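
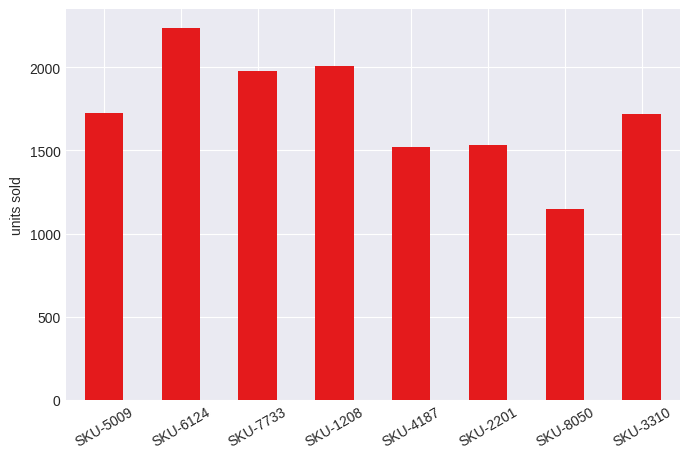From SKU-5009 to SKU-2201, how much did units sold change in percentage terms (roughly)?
≈ -11.1%

SKU-5009 ≈ 1800, SKU-2201 ≈ 1600; (1600 − 1800) / 1800 ≈ -11.1%.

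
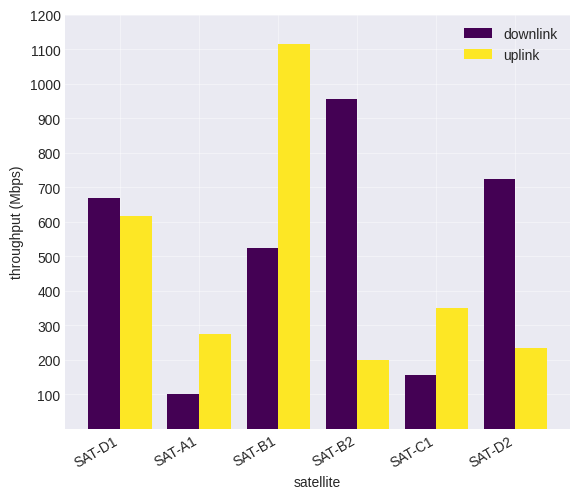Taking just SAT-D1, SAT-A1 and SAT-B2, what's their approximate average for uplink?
(600 + 300 + 200) / 3 ≈ 367.

≈ 367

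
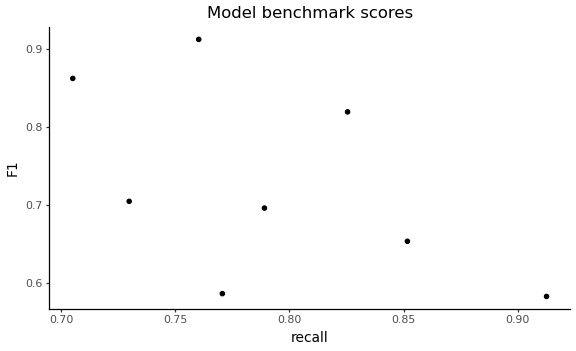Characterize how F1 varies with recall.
Points are negatively correlated; moderate (|r| ≈ 0.5).

negative, moderate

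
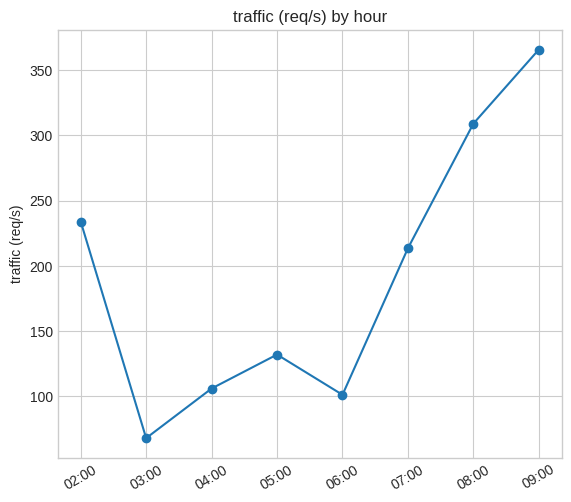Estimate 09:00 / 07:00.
≈ 1.67×

09:00 ≈ 375, 07:00 ≈ 225; 375/225 ≈ 1.67.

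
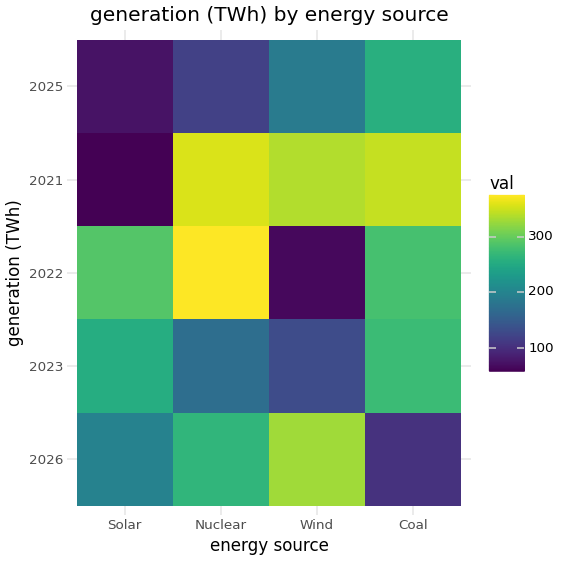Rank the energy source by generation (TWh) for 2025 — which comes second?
Wind

Top 3 for 2025: Coal ≈ 250, Wind ≈ 200, Nuclear ≈ 100.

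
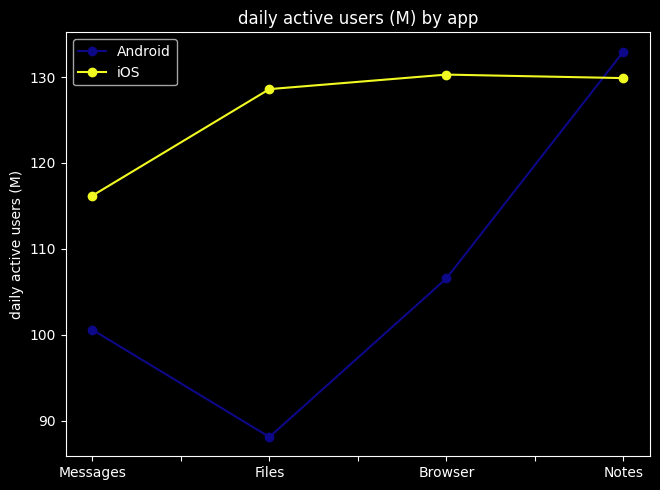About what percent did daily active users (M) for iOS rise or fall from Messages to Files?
Messages ≈ 115, Files ≈ 130; (130 − 115) / 115 ≈ +13%.

≈ +13%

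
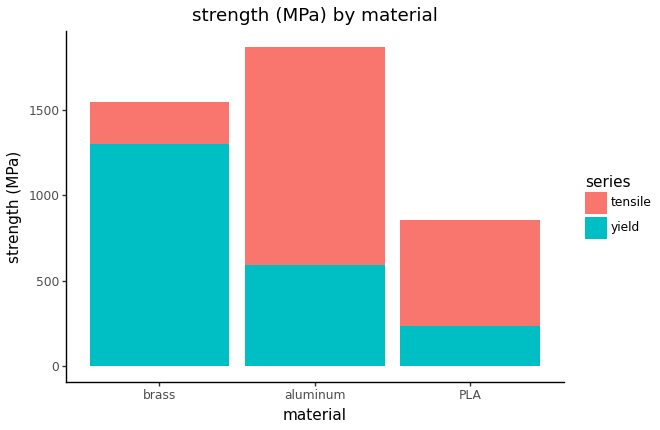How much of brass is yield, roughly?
yield top ≈ 1200, bottom ≈ 0; segment ≈ 1200.

≈ 1200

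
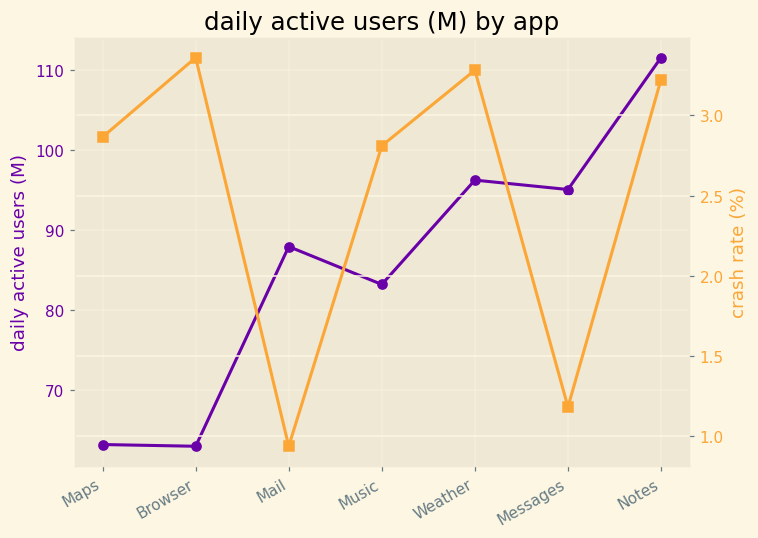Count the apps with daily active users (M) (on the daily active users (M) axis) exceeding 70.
Above 70: Mail, Music, Weather, Messages, Notes.

5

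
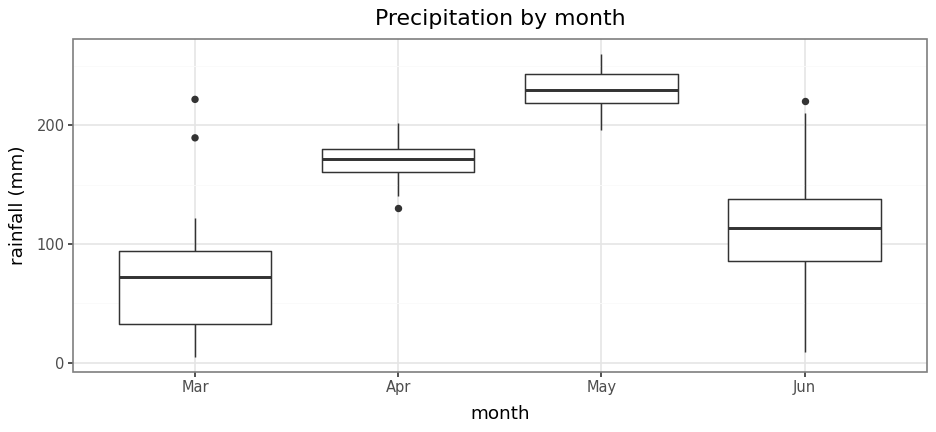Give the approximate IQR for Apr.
≈ 20

Q3 ≈ 180, Q1 ≈ 160; IQR ≈ 20.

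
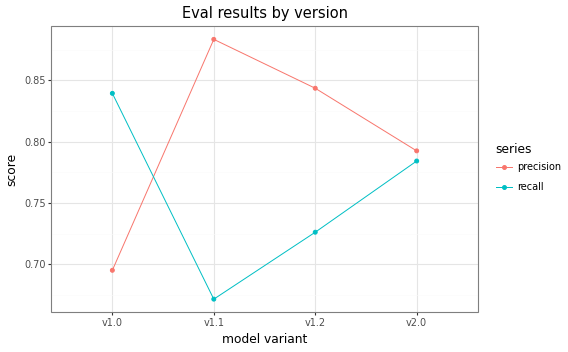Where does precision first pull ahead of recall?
v1.1

v1.0: precision ≈ 0.70 vs recall ≈ 0.84 (not yet); v1.1: precision ≈ 0.88 vs recall ≈ 0.68 (first crossover).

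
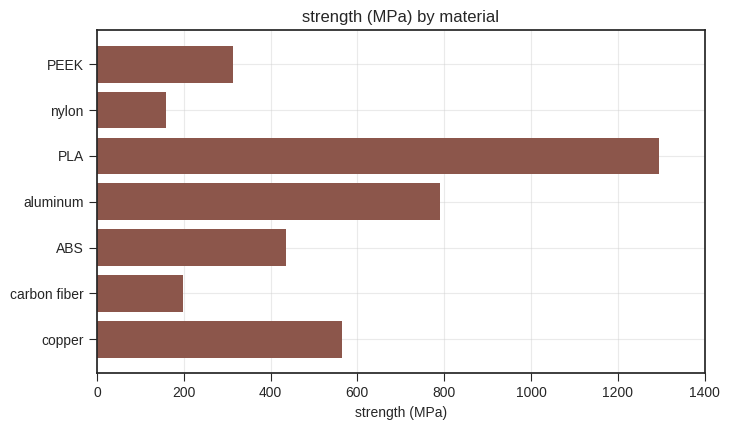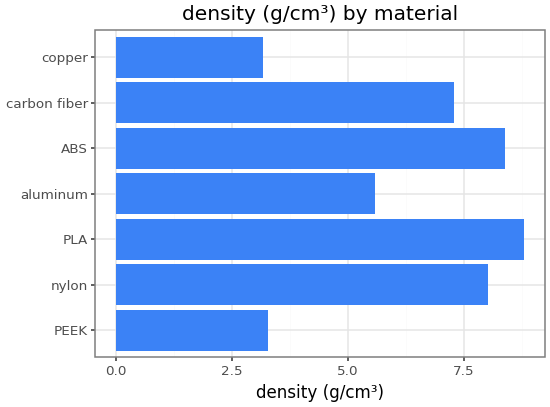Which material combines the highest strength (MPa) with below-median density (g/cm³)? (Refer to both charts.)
aluminum

Chart 2 median density (g/cm³) ≈ 7; below-median materials: PEEK, aluminum, copper. Among those, aluminum has the highest strength (MPa) (≈ 800).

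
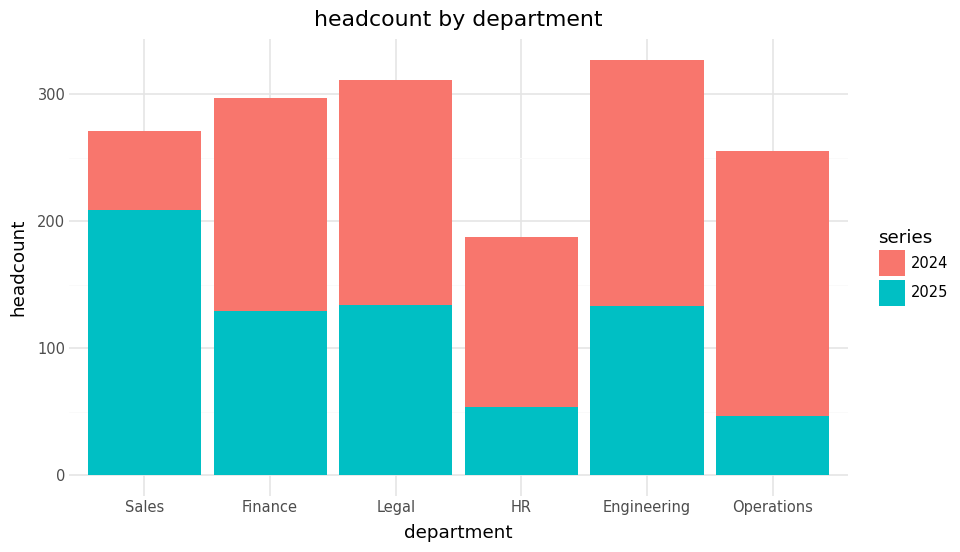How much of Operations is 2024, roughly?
2024 top ≈ 250, bottom ≈ 50; segment ≈ 200.

≈ 200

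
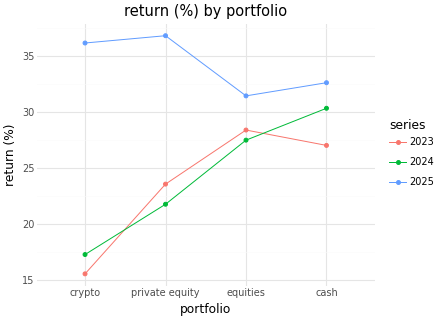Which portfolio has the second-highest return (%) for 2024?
equities

Top 3 for 2024: cash ≈ 30, equities ≈ 28, private equity ≈ 22.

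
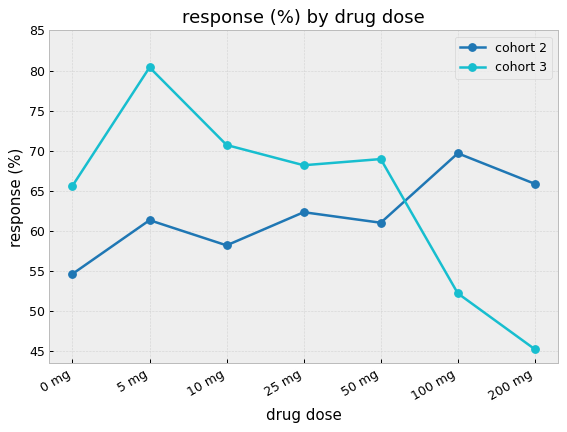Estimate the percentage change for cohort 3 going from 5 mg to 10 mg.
≈ -12.5%

5 mg ≈ 80, 10 mg ≈ 70; (70 − 80) / 80 ≈ -12.5%.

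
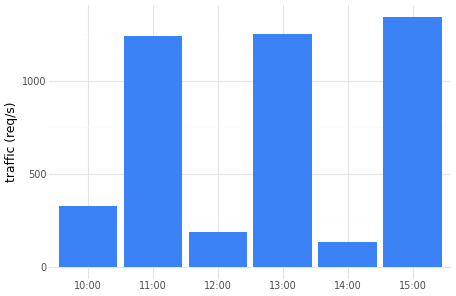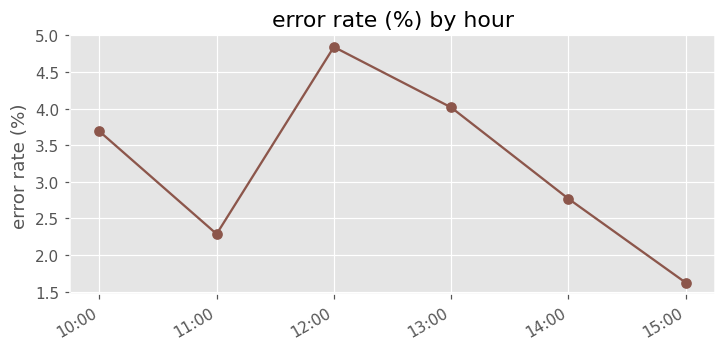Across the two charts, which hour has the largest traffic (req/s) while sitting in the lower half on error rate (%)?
15:00

Chart 2 median error rate (%) ≈ 3; below-median hours: 11:00, 14:00, 15:00. Among those, 15:00 has the highest traffic (req/s) (≈ 1400).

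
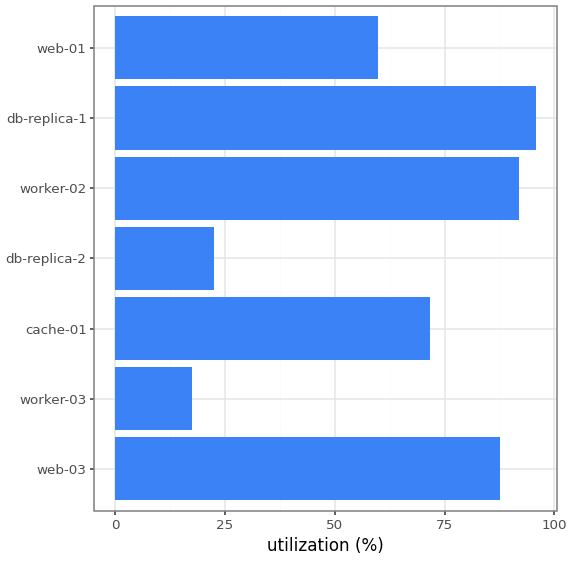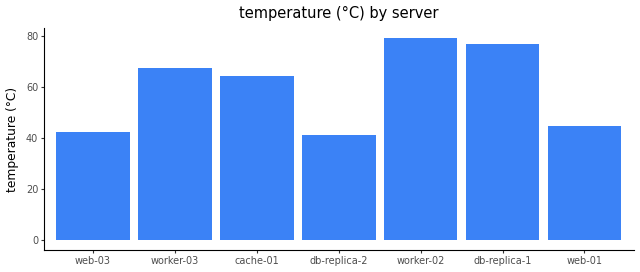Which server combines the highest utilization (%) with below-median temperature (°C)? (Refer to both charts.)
Chart 2 median temperature (°C) ≈ 60; below-median servers: web-03, db-replica-2, web-01. Among those, web-03 has the highest utilization (%) (≈ 90).

web-03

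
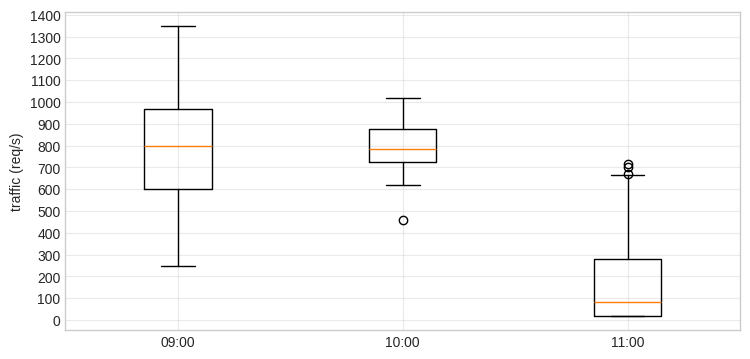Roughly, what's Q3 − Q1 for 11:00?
≈ 300

Q3 ≈ 300, Q1 ≈ 0; IQR ≈ 300.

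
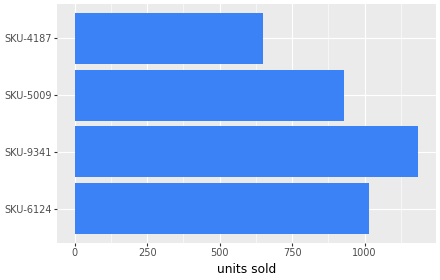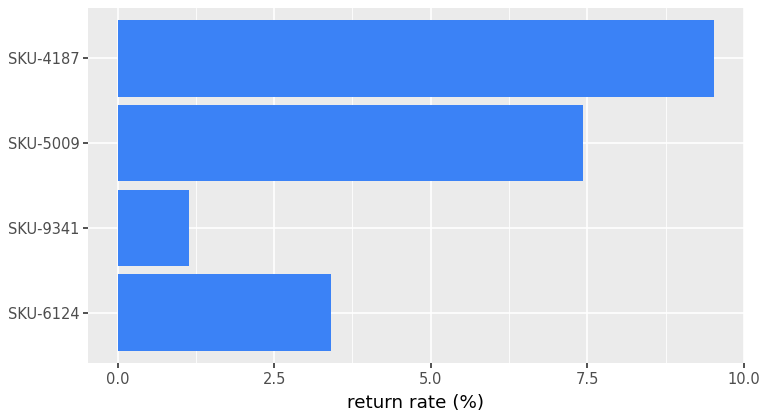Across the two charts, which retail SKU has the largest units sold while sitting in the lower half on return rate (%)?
SKU-9341

Chart 2 median return rate (%) ≈ 5; below-median retail SKUs: SKU-6124, SKU-9341. Among those, SKU-9341 has the highest units sold (≈ 1200).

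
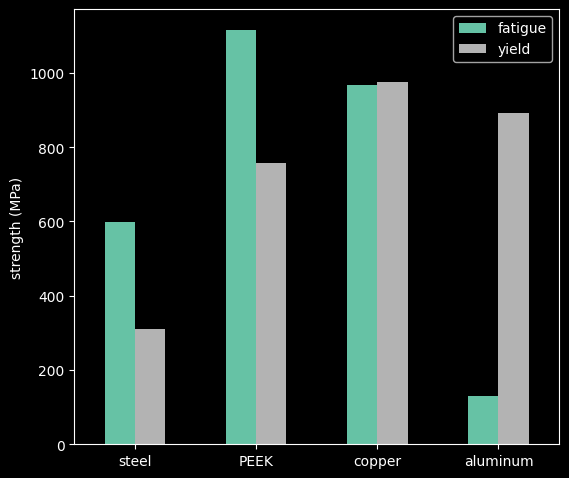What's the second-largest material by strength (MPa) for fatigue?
copper

Top 3 for fatigue: PEEK ≈ 1100, copper ≈ 1000, steel ≈ 600.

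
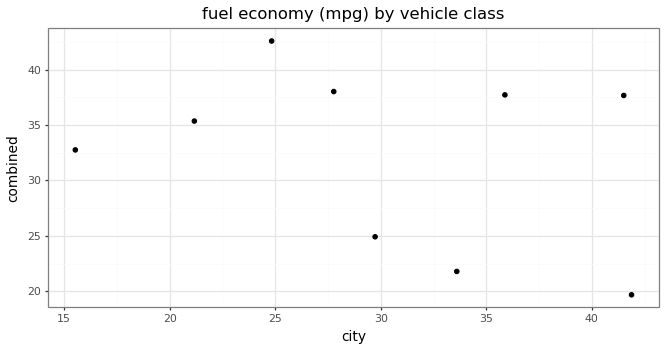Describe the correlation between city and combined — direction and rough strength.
negative, weak

Points are negatively correlated; weak (|r| ≈ 0.3).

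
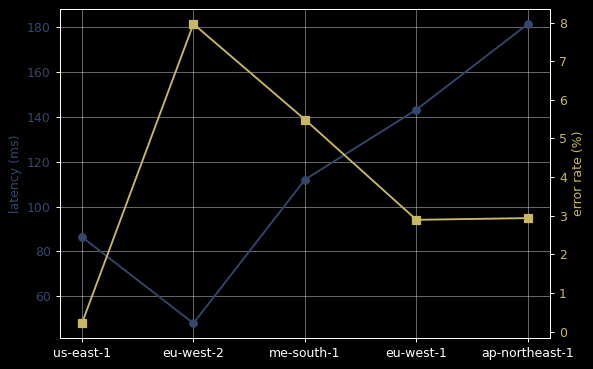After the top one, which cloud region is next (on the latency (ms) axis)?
Top 3 (on the latency (ms) axis): ap-northeast-1 ≈ 180, eu-west-1 ≈ 140, me-south-1 ≈ 120.

eu-west-1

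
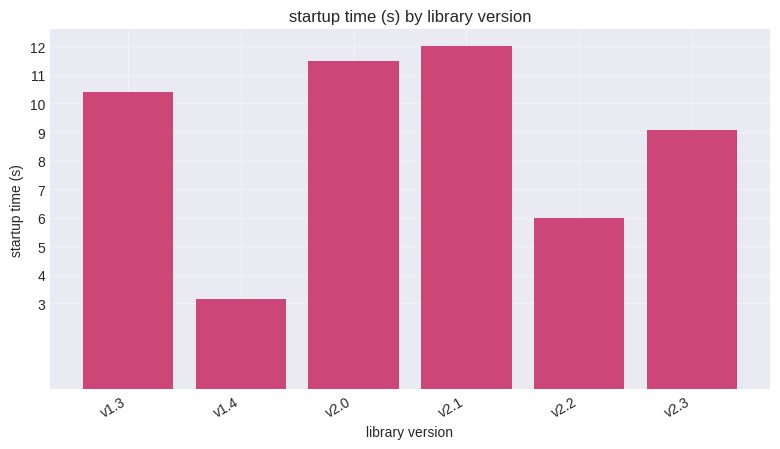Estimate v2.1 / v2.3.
v2.1 ≈ 12, v2.3 ≈ 9; 12/9 ≈ 1.33.

≈ 1.33×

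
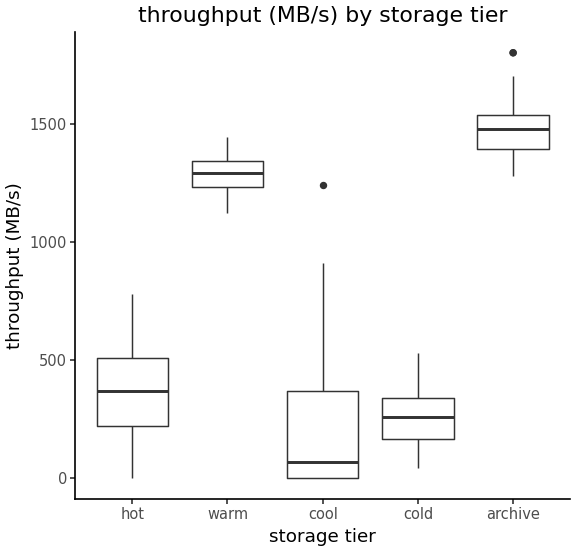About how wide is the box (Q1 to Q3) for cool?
Q3 ≈ 400, Q1 ≈ 0; IQR ≈ 400.

≈ 400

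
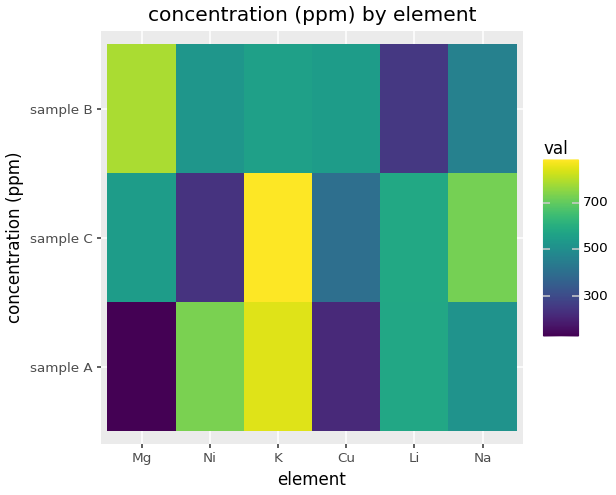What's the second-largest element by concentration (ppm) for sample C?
Top 3 for sample C: K ≈ 900, Na ≈ 700, Li ≈ 600.

Na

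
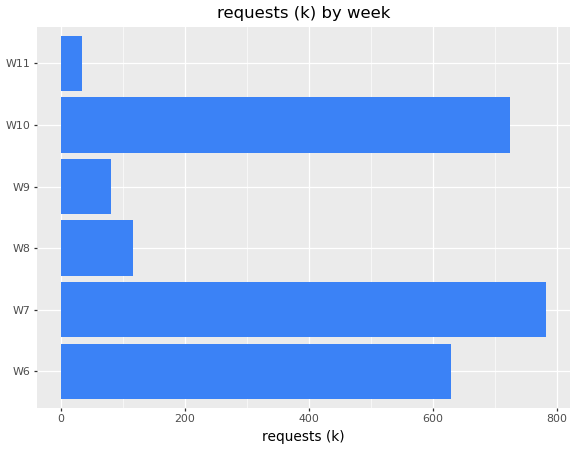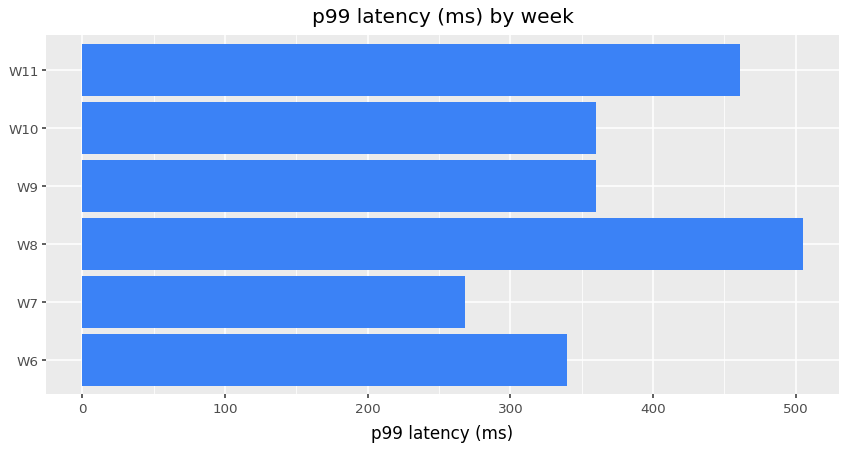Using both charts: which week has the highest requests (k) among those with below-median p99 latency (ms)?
W7

Chart 2 median p99 latency (ms) ≈ 350; below-median weeks: W6, W7, W9. Among those, W7 has the highest requests (k) (≈ 800).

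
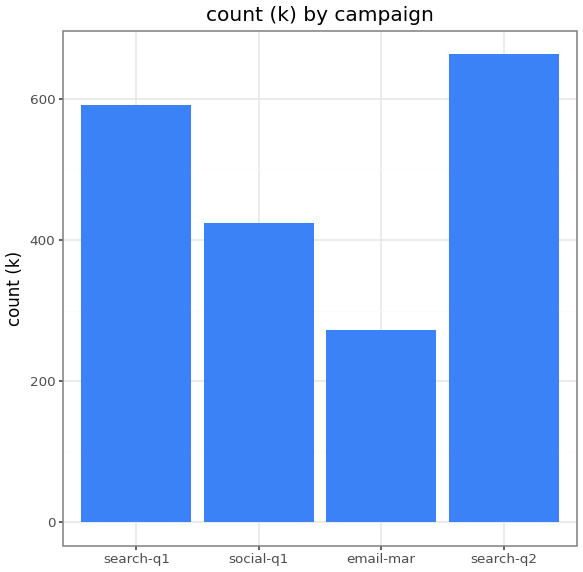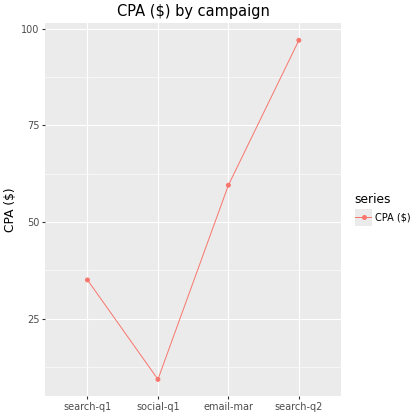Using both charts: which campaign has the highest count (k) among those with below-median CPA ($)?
Chart 2 median CPA ($) ≈ 50; below-median campaigns: search-q1, social-q1. Among those, search-q1 has the highest count (k) (≈ 600).

search-q1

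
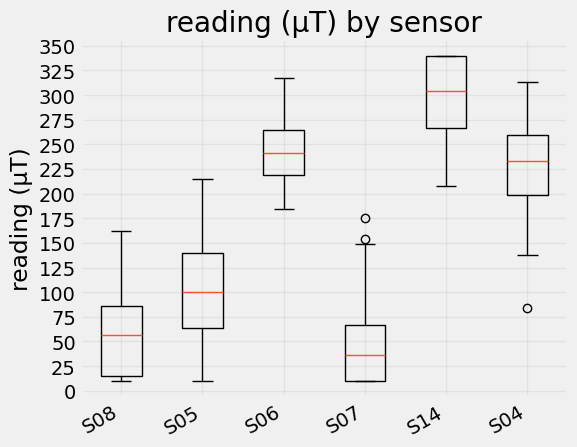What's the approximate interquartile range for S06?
Q3 ≈ 275, Q1 ≈ 225; IQR ≈ 50.

≈ 50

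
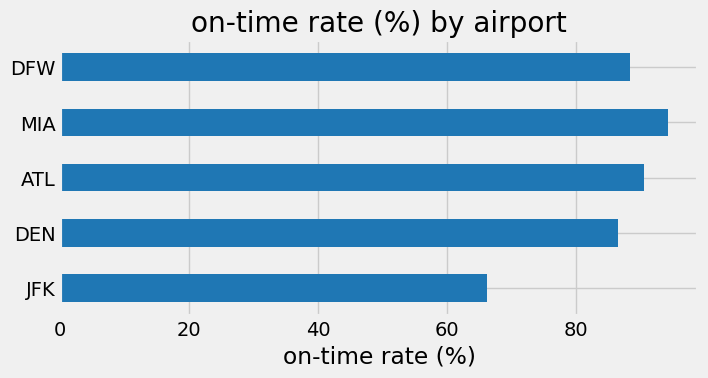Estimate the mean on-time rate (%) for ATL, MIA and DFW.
(90 + 90 + 90) / 3 ≈ 90.

≈ 90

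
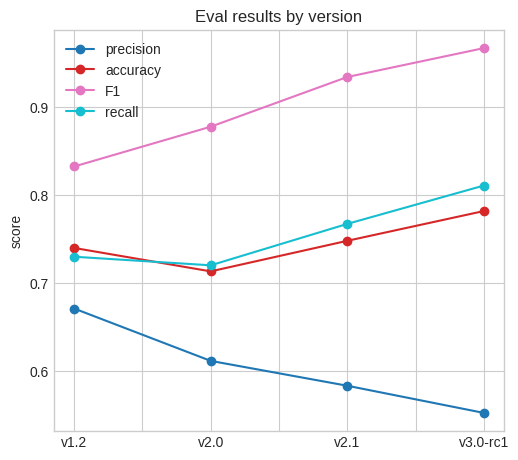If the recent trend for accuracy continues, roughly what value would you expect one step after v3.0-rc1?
Last three: 0.70, 0.75, 0.80 → slope ≈ 0.05/step → next ≈ 0.85.

≈ 0.85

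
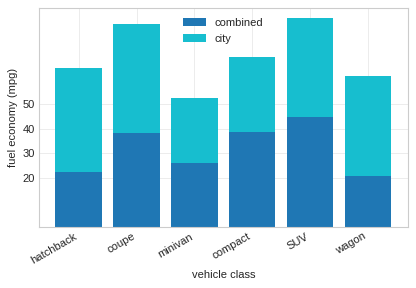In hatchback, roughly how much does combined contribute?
≈ 20

combined top ≈ 20, bottom ≈ 0; segment ≈ 20.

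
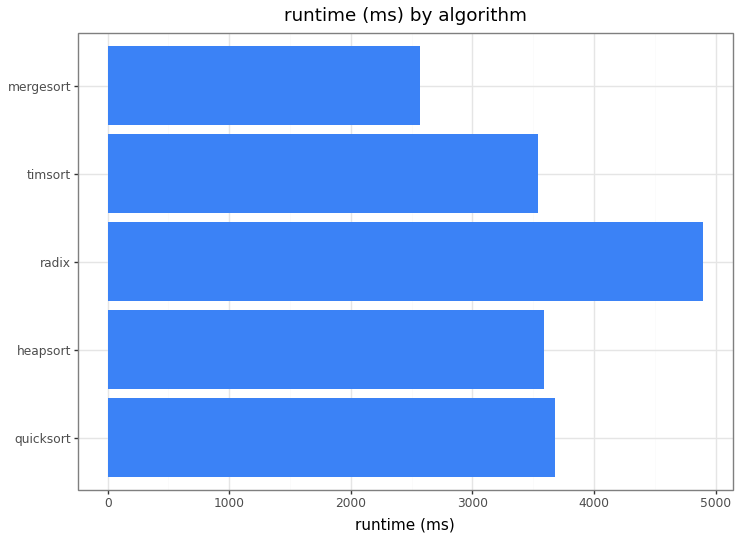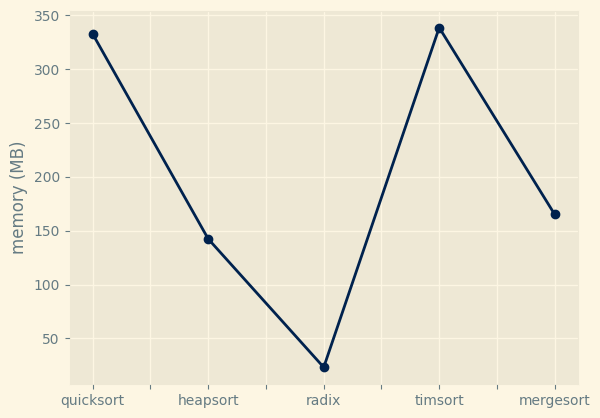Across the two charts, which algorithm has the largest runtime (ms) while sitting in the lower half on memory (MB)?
radix

Chart 2 median memory (MB) ≈ 150; below-median algorithms: heapsort, radix. Among those, radix has the highest runtime (ms) (≈ 5000).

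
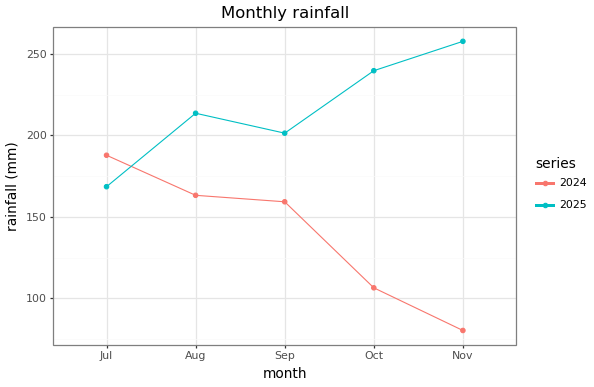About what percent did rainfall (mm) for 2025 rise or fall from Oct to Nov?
≈ +8.3%

Oct ≈ 240, Nov ≈ 260; (260 − 240) / 240 ≈ +8.3%.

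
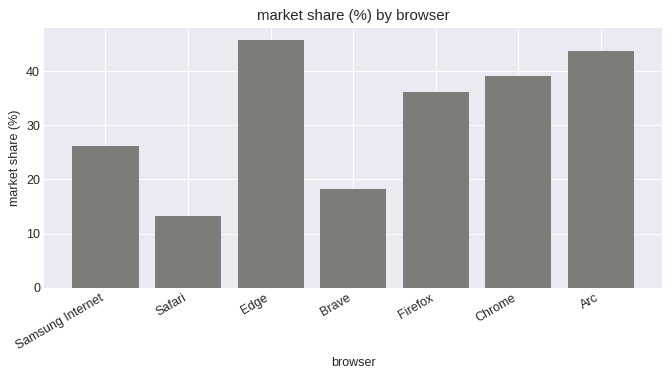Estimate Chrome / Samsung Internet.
≈ 1.6×

Chrome ≈ 40, Samsung Internet ≈ 25; 40/25 ≈ 1.6.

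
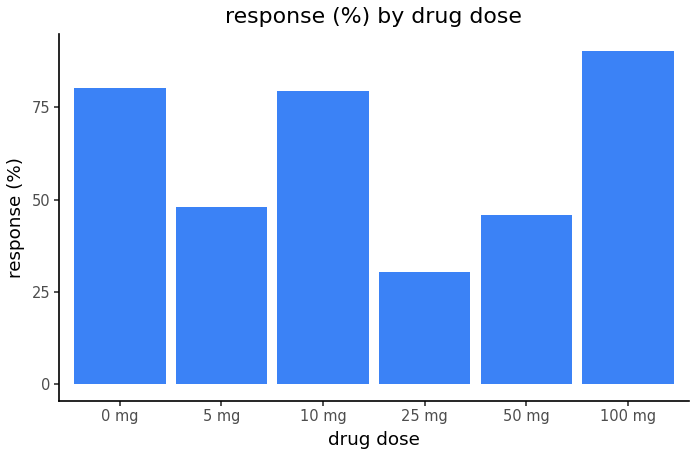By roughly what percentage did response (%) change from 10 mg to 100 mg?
10 mg ≈ 80, 100 mg ≈ 90; (90 − 80) / 80 ≈ +12.5%.

≈ +12.5%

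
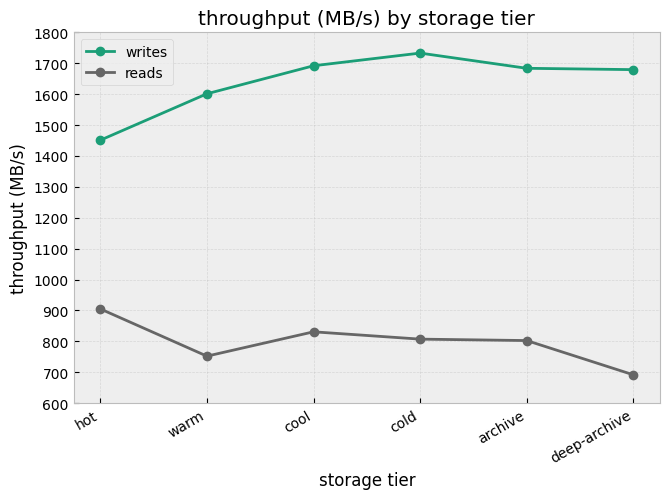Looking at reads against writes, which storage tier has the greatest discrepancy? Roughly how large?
deep-archive: reads ≈ 700, writes ≈ 1700 → gap ≈ 1000. Next-largest (cold) is only ≈ 900.

deep-archive, ≈ 1000 MB/s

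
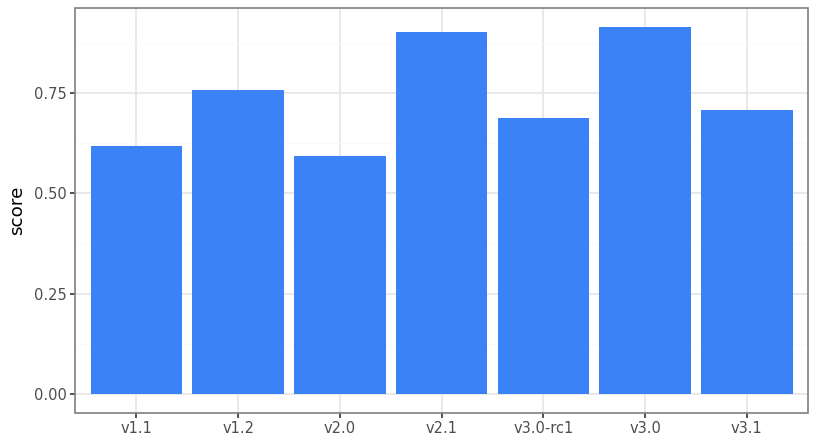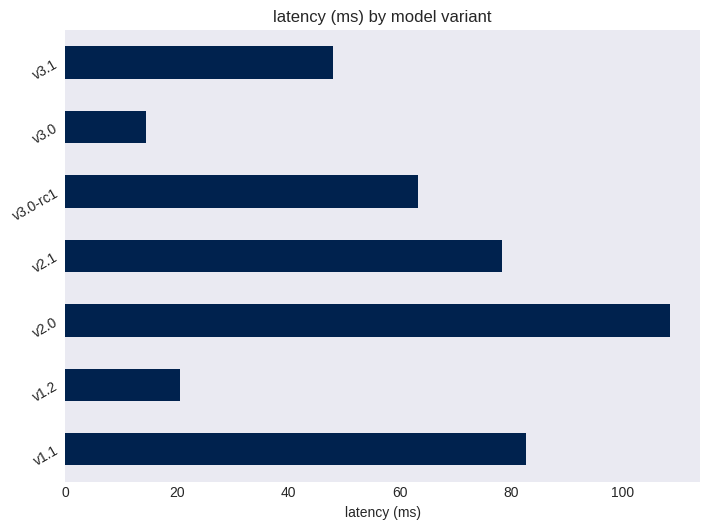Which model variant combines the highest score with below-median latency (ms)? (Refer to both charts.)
Chart 2 median latency (ms) ≈ 60; below-median model variants: v1.2, v3.0, v3.1. Among those, v3.0 has the highest score (≈ 0.9).

v3.0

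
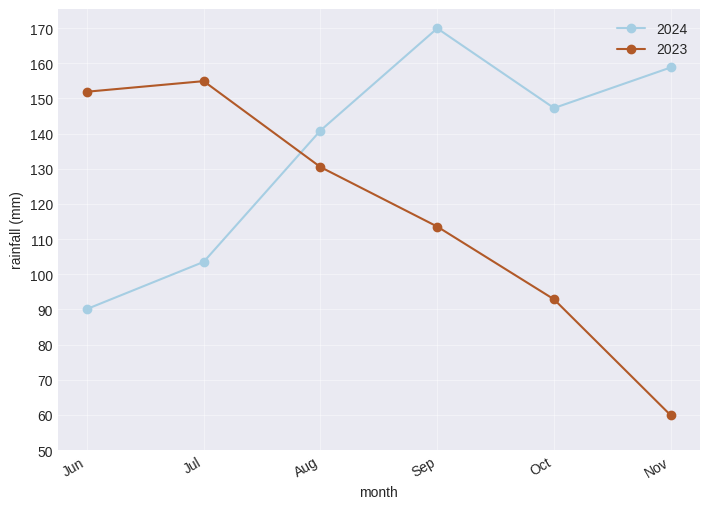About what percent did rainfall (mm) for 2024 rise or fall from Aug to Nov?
≈ +14.3%

Aug ≈ 140, Nov ≈ 160; (160 − 140) / 140 ≈ +14.3%.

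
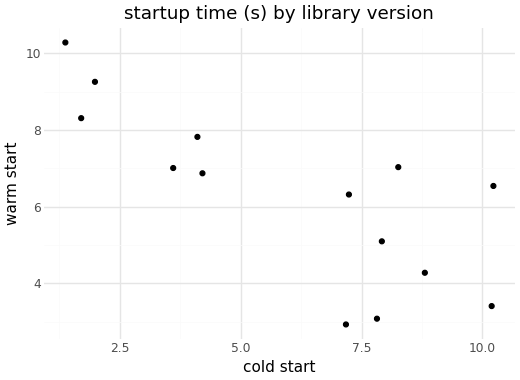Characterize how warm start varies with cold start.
Points are negatively correlated; strong (|r| ≈ 0.8).

negative, strong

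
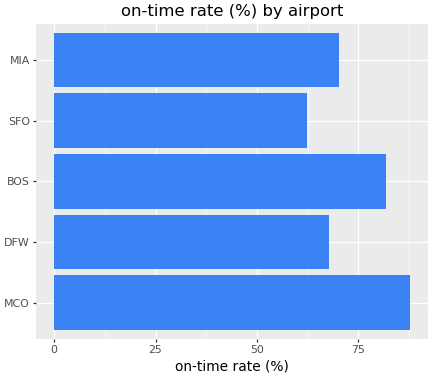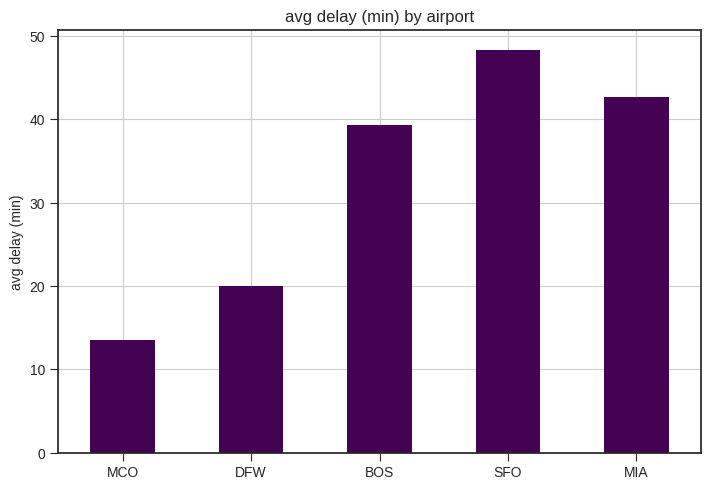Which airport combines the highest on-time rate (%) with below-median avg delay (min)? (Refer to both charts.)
Chart 2 median avg delay (min) ≈ 40; below-median airports: MCO, DFW. Among those, MCO has the highest on-time rate (%) (≈ 90).

MCO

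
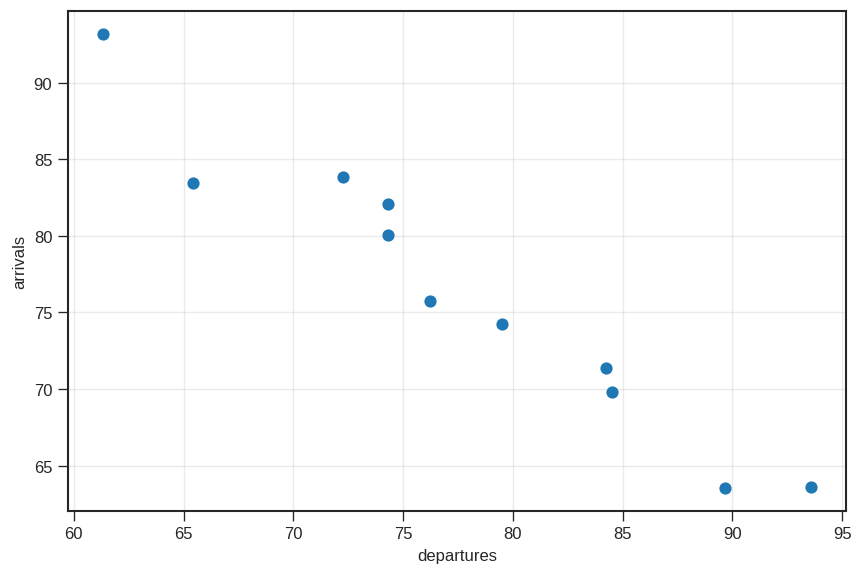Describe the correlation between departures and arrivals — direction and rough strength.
negative, strong

Points are negatively correlated; strong (|r| ≈ 1.0).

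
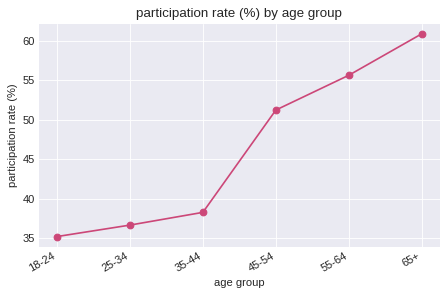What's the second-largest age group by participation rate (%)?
55-64

Top 3: 65+ ≈ 60, 55-64 ≈ 55, 45-54 ≈ 50.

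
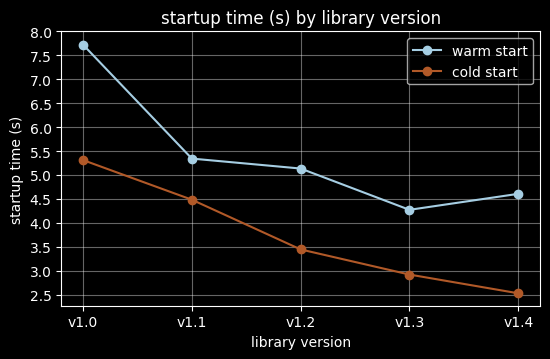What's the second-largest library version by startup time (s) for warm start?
Top 3 for warm start: v1.0 ≈ 7.5, v1.1 ≈ 5.5, v1.2 ≈ 5.0.

v1.1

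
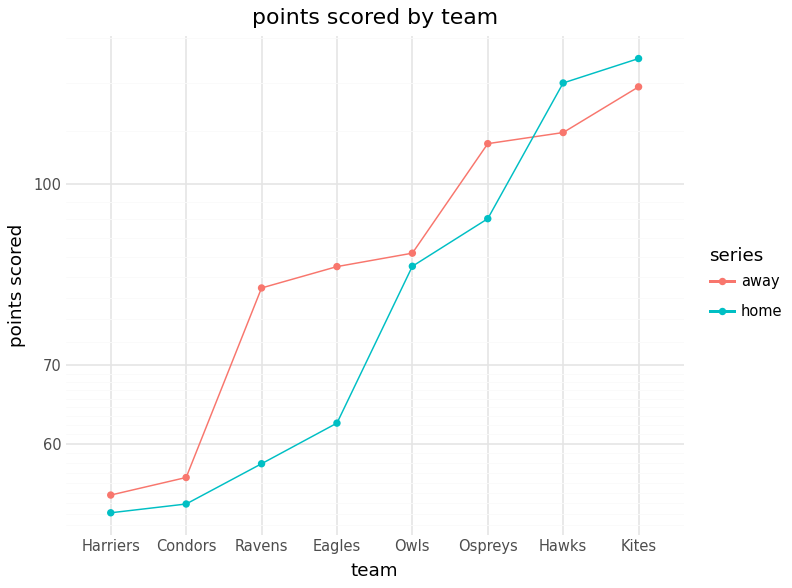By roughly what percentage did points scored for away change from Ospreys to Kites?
≈ +9.1%

Ospreys ≈ 110, Kites ≈ 120; (120 − 110) / 110 ≈ +9.1%.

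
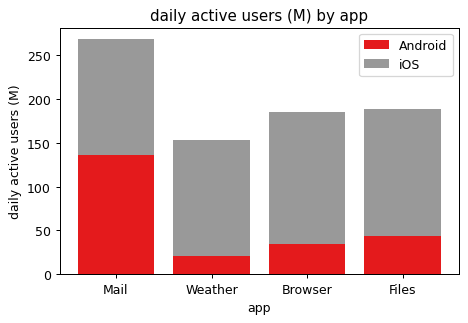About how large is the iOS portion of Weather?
iOS top ≈ 150, bottom ≈ 25; segment ≈ 125.

≈ 125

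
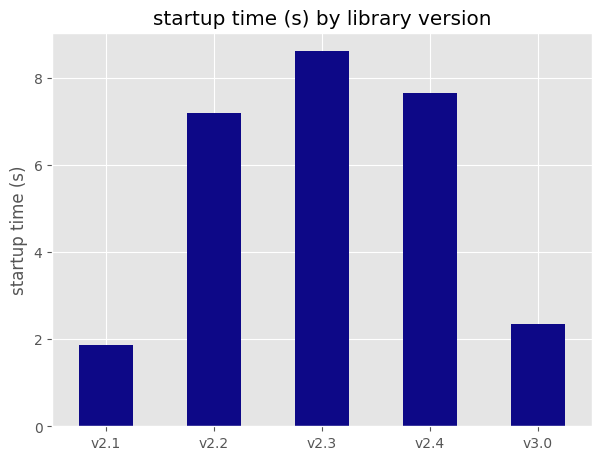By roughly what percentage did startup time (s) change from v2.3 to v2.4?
≈ -11.1%

v2.3 ≈ 9, v2.4 ≈ 8; (8 − 9) / 9 ≈ -11.1%.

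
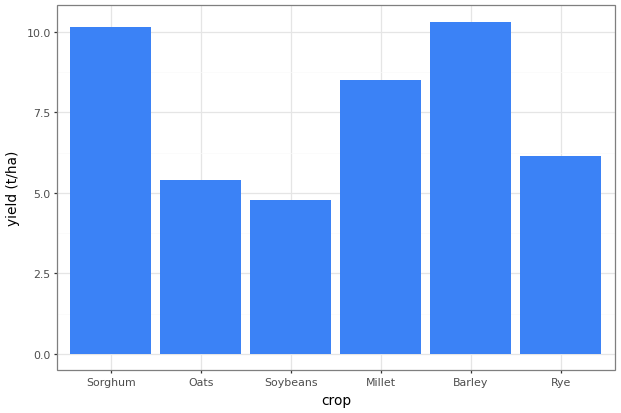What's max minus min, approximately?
≈ 5

Max Barley ≈ 10, min Soybeans ≈ 5; range ≈ 5.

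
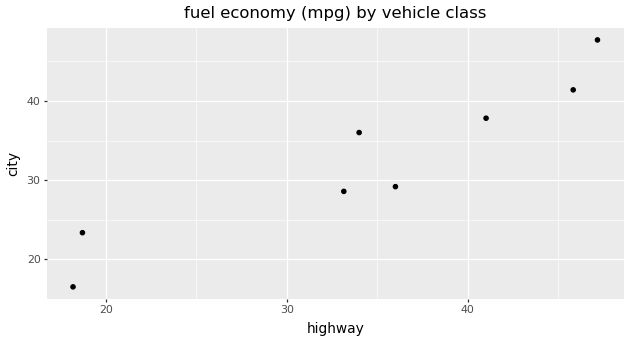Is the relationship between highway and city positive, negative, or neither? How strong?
positive, strong

Points are positively correlated; strong (|r| ≈ 0.9).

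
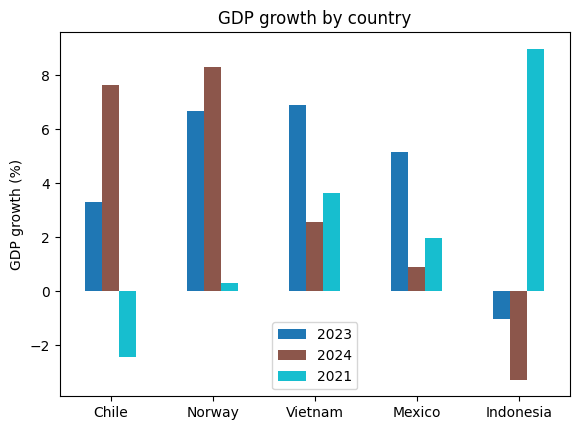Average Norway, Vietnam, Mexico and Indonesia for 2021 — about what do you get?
(0 + 4 + 2 + 8) / 4 ≈ 4.

≈ 4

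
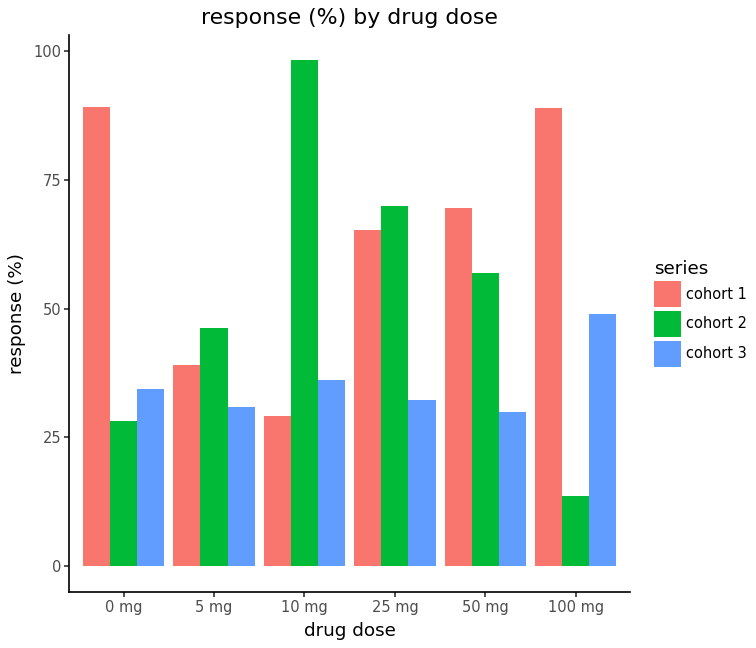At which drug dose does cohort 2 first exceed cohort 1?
0 mg: cohort 2 ≈ 30 vs cohort 1 ≈ 90 (not yet); 5 mg: cohort 2 ≈ 50 vs cohort 1 ≈ 40 (first crossover).

5 mg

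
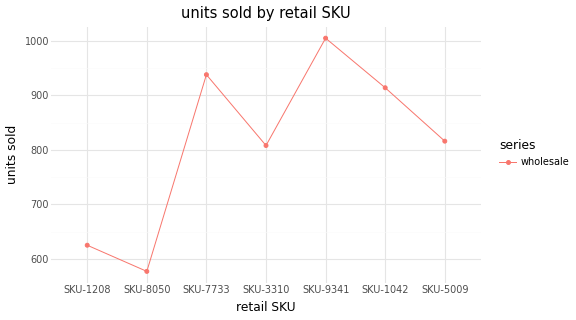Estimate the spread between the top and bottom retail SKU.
Max SKU-9341 ≈ 1000, min SKU-8050 ≈ 600; range ≈ 400.

≈ 400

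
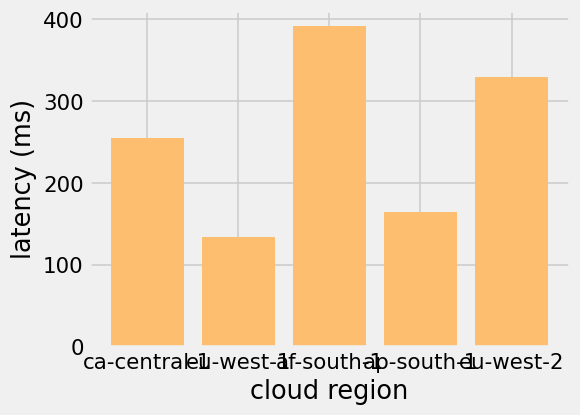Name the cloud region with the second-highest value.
Top 3: af-south-1 ≈ 400, eu-west-2 ≈ 350, ca-central-1 ≈ 250.

eu-west-2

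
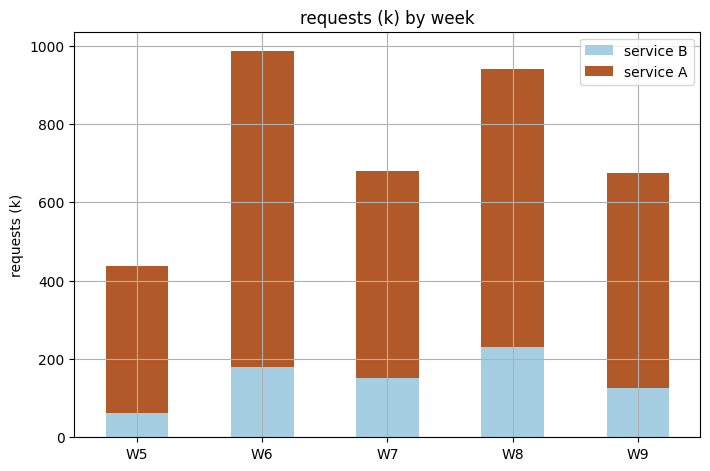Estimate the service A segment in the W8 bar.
≈ 700

service A top ≈ 900, bottom ≈ 200; segment ≈ 700.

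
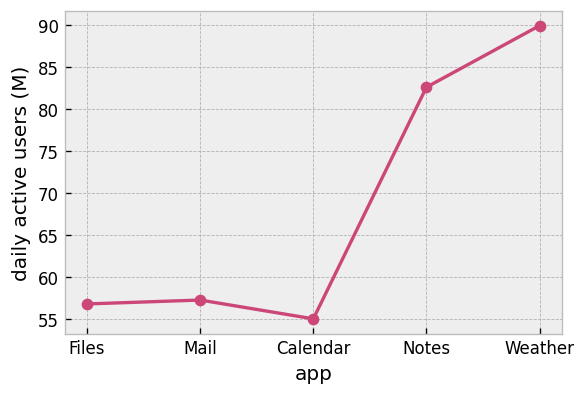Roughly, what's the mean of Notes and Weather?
≈ 88

(85 + 90) / 2 ≈ 88.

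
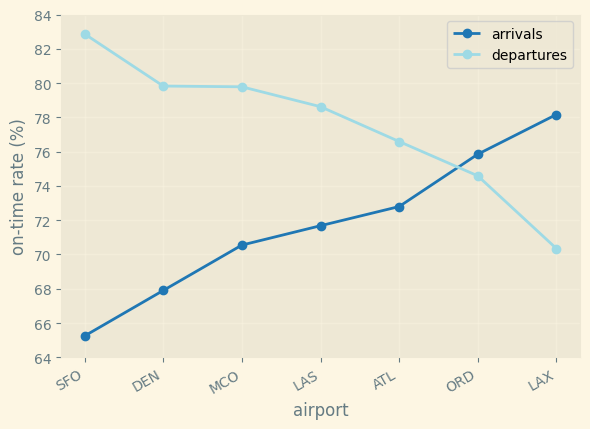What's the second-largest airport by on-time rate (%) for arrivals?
Top 3 for arrivals: LAX ≈ 78, ORD ≈ 76, ATL ≈ 72.

ORD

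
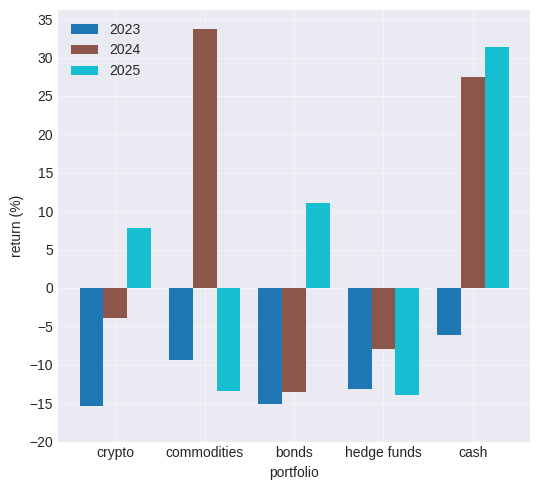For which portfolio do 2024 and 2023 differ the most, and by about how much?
commodities: 2024 ≈ 35, 2023 ≈ -10 → gap ≈ 45. Next-largest (cash) is only ≈ 35.

commodities, ≈ 45 %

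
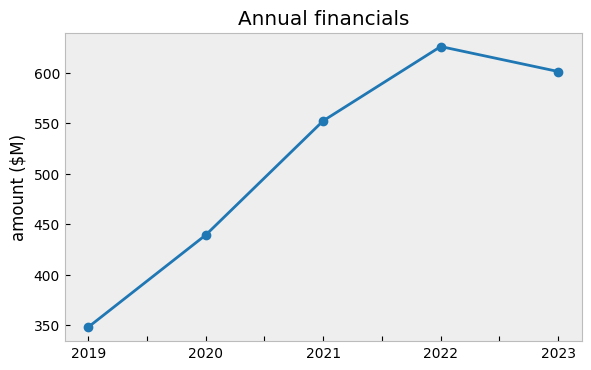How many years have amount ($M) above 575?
2

Above 575: 2022, 2023.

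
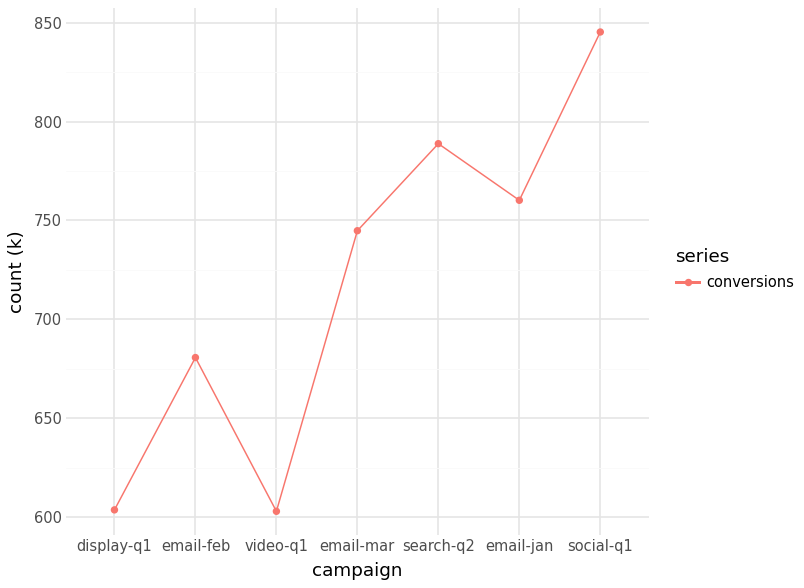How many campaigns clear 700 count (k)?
Above 700: email-mar, search-q2, email-jan, social-q1.

4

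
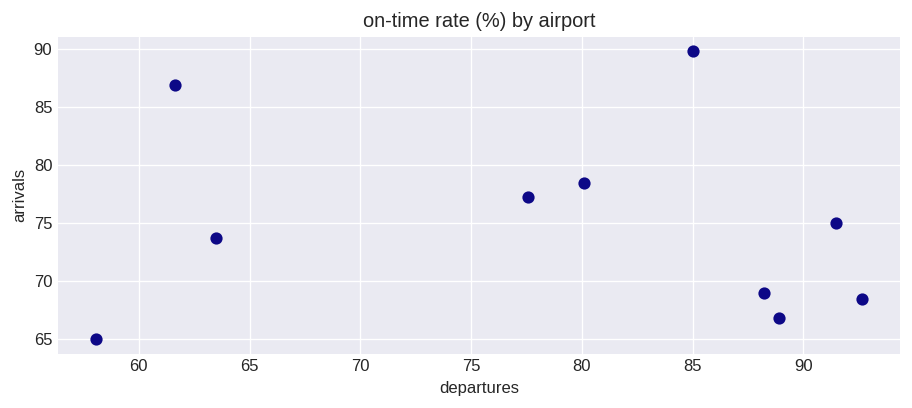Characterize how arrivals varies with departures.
Points are roughly uncorrelated; weak (|r| ≈ 0.1).

no clear correlation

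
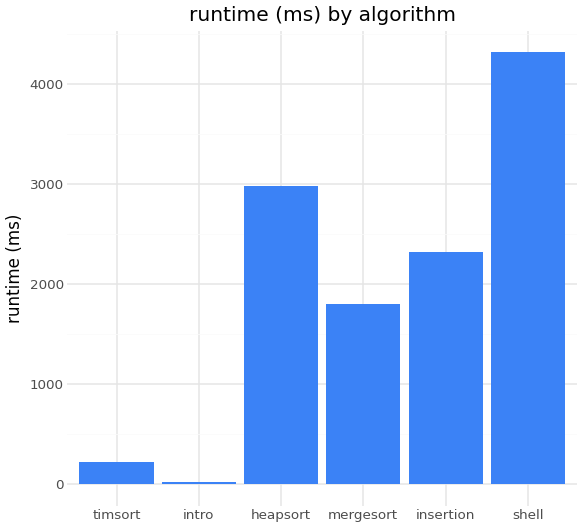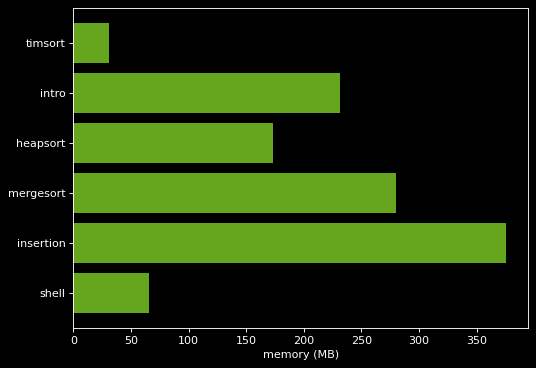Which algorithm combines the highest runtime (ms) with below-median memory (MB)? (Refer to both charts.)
shell

Chart 2 median memory (MB) ≈ 200; below-median algorithms: timsort, heapsort, shell. Among those, shell has the highest runtime (ms) (≈ 4500).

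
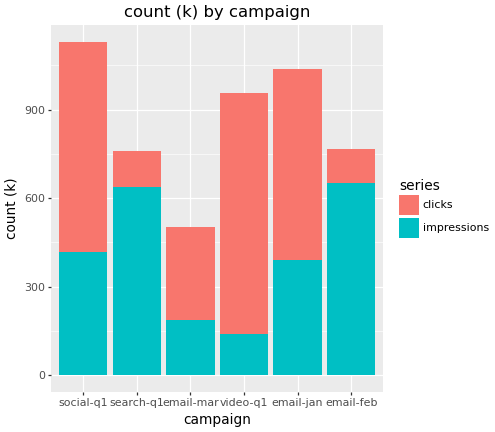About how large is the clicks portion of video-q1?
≈ 900

clicks top ≈ 1000, bottom ≈ 100; segment ≈ 900.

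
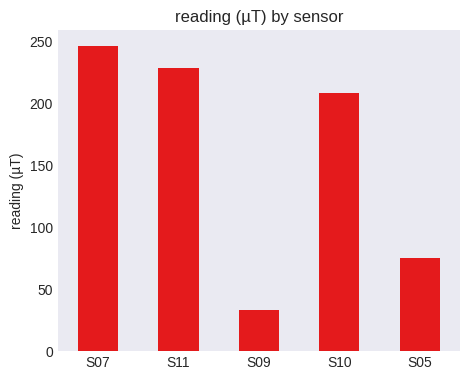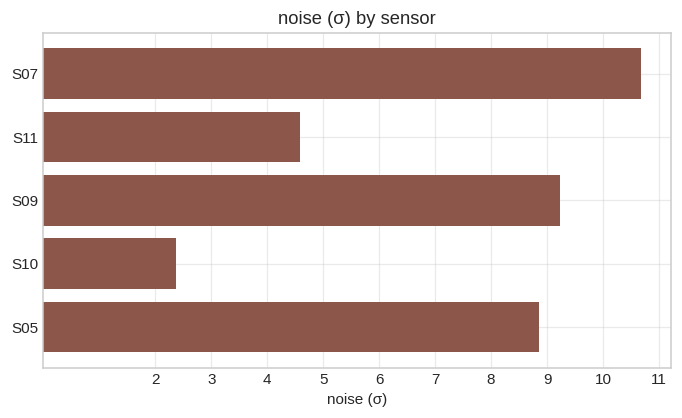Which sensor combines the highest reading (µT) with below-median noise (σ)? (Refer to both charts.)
S11

Chart 2 median noise (σ) ≈ 9; below-median sensors: S11, S10. Among those, S11 has the highest reading (µT) (≈ 225).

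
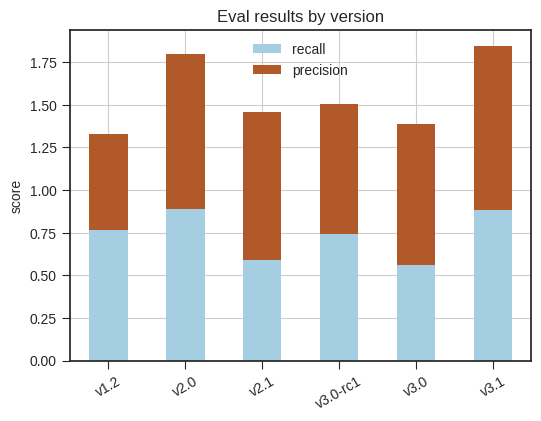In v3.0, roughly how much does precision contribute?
precision top ≈ 1.4, bottom ≈ 0.6; segment ≈ 0.8.

≈ 0.8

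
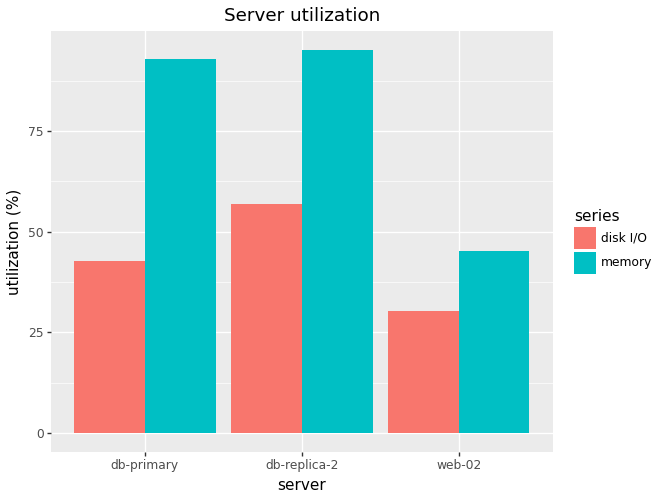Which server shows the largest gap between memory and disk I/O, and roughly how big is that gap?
db-primary, ≈ 50 %

db-primary: memory ≈ 90, disk I/O ≈ 40 → gap ≈ 50. Next-largest (db-replica-2) is only ≈ 40.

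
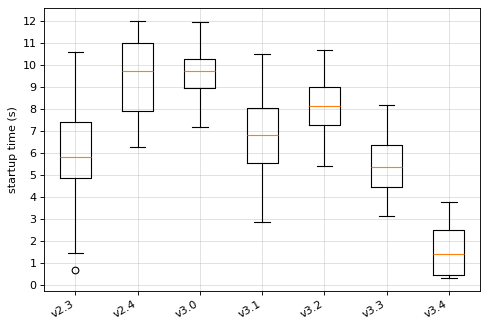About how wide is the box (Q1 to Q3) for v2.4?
≈ 3

Q3 ≈ 11, Q1 ≈ 8; IQR ≈ 3.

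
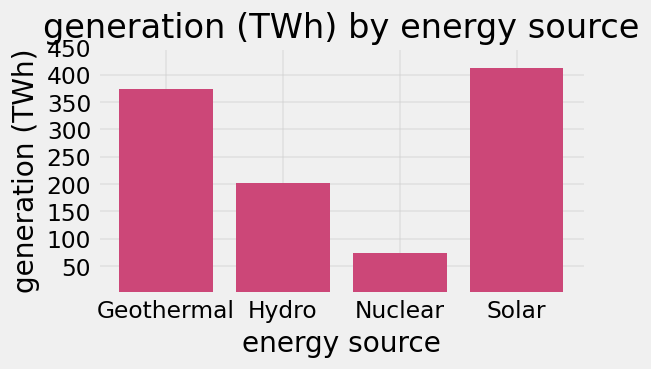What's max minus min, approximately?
≈ 350

Max Solar ≈ 400, min Nuclear ≈ 50; range ≈ 350.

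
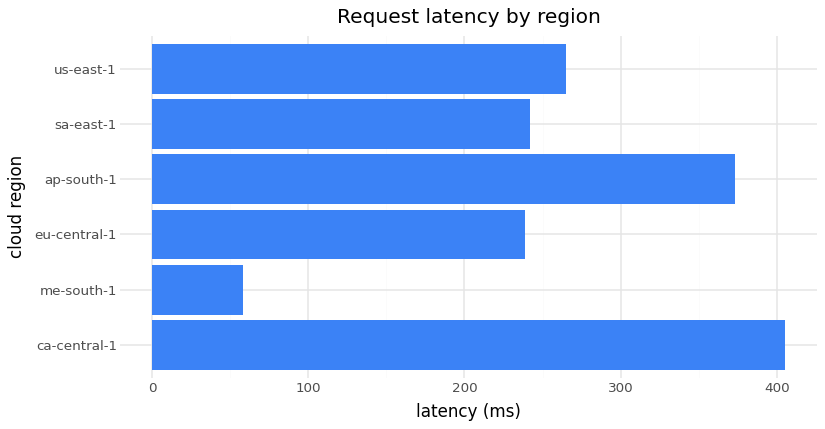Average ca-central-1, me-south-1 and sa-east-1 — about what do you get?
(400 + 50 + 250) / 3 ≈ 233.

≈ 233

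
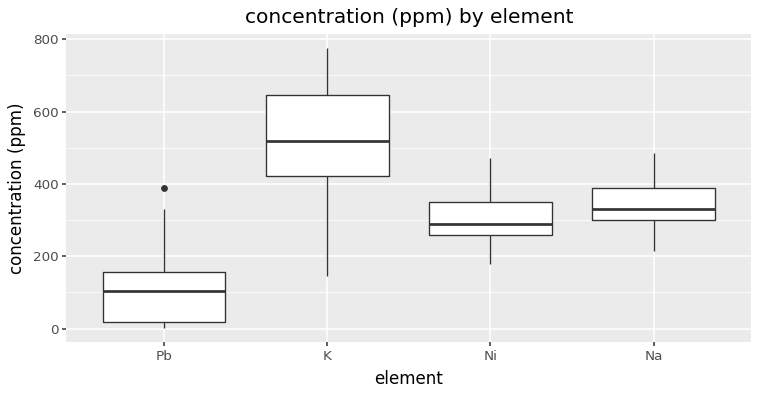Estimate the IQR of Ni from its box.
≈ 100

Q3 ≈ 350, Q1 ≈ 250; IQR ≈ 100.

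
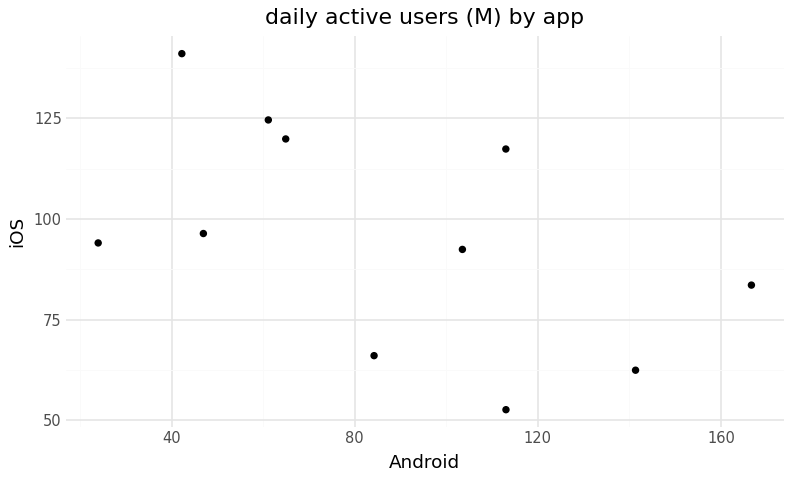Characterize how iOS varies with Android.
Points are negatively correlated; moderate (|r| ≈ 0.5).

negative, moderate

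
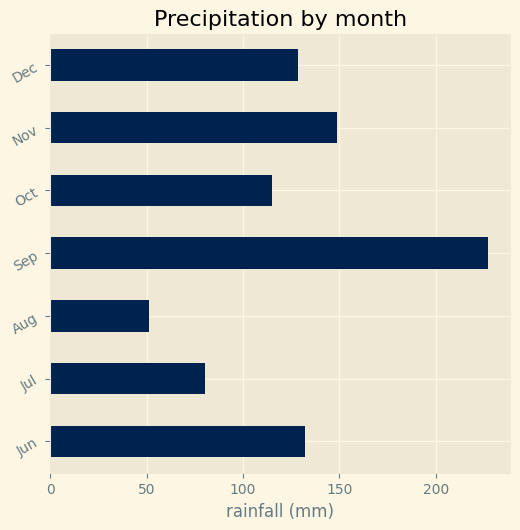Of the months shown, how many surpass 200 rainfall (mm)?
Above 200: Sep.

1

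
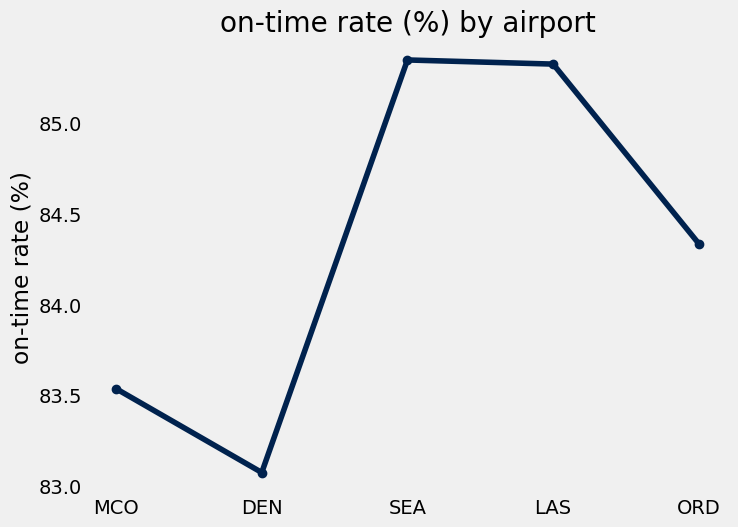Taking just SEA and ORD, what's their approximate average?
(85.4 + 84.4) / 2 ≈ 84.9.

≈ 84.9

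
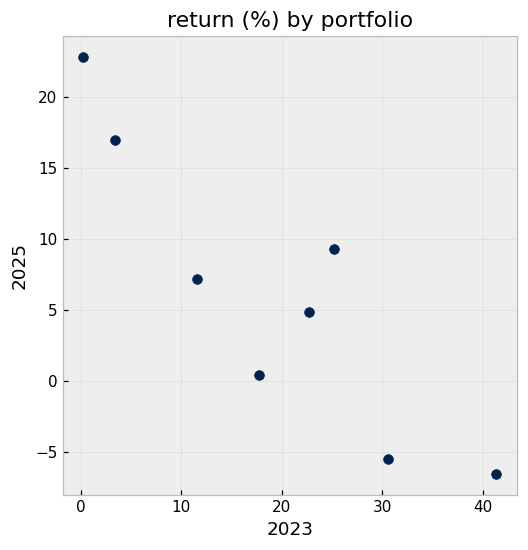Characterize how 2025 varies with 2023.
negative, strong

Points are negatively correlated; strong (|r| ≈ 0.9).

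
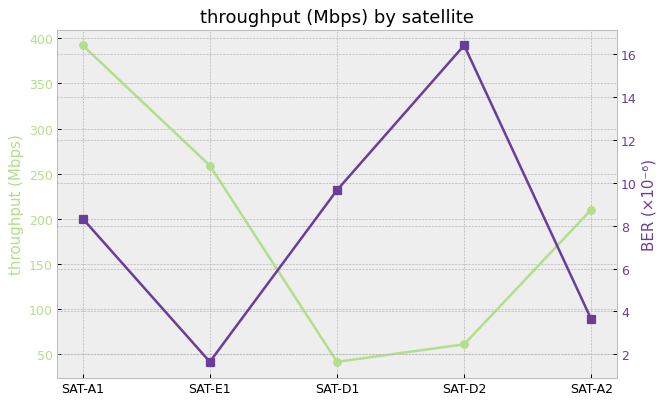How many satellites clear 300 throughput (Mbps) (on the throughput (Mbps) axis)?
1

Above 300: SAT-A1.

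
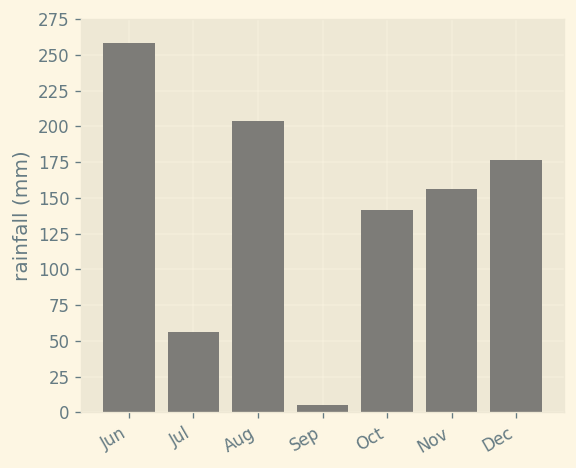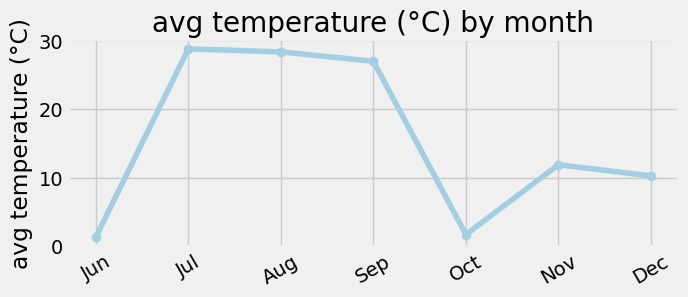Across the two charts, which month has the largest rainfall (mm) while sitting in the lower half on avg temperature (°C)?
Chart 2 median avg temperature (°C) ≈ 10; below-median months: Jun, Oct, Dec. Among those, Jun has the highest rainfall (mm) (≈ 250).

Jun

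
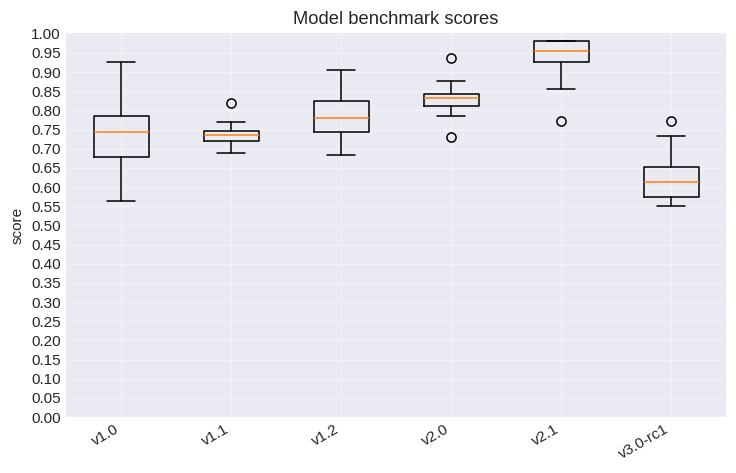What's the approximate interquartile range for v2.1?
Q3 ≈ 1.00, Q1 ≈ 0.95; IQR ≈ 0.05.

≈ 0.05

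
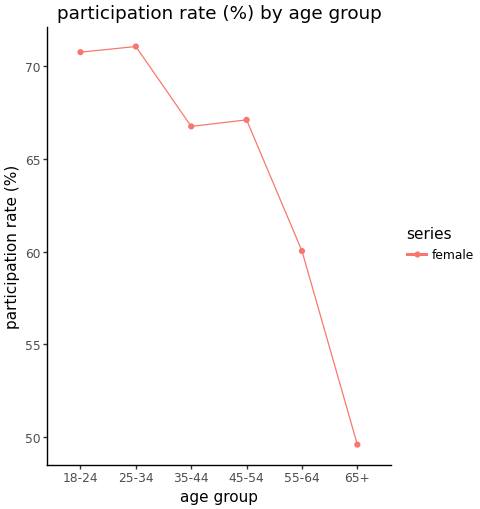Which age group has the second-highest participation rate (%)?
Top 3: 25-34 ≈ 72, 18-24 ≈ 70, 45-54 ≈ 68.

18-24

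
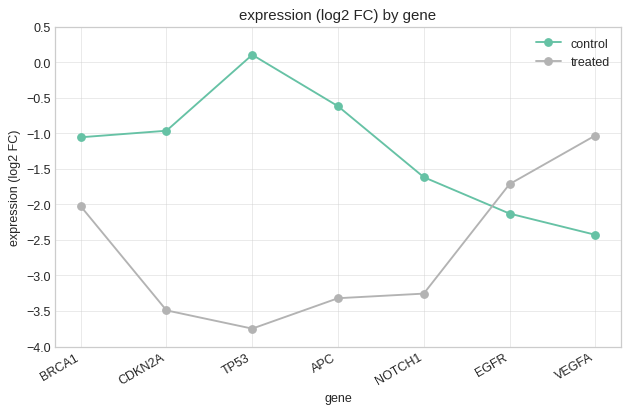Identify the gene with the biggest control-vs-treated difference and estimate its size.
TP53, ≈ 3.5 log2 FC

TP53: control ≈ 0.0, treated ≈ -3.5 → gap ≈ 3.5. Next-largest (APC) is only ≈ 3.0.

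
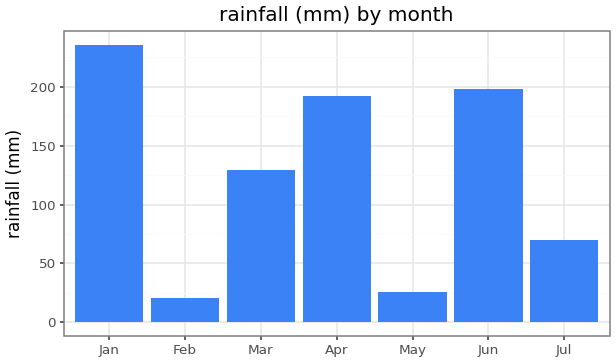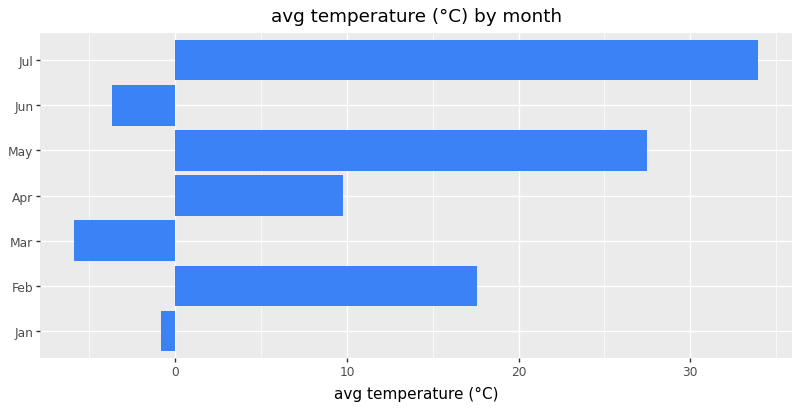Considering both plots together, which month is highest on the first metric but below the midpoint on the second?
Chart 2 median avg temperature (°C) ≈ 10; below-median months: Jan, Mar, Jun. Among those, Jan has the highest rainfall (mm) (≈ 225).

Jan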